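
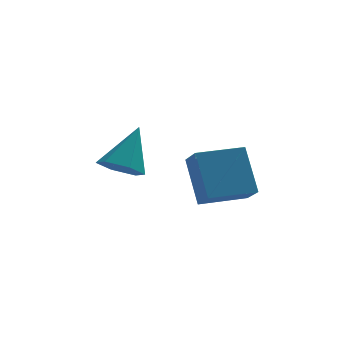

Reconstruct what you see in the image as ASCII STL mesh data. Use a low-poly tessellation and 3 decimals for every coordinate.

solid 
facet normal -0.397 -0.479 -0.783
outer loop
vertex 0.098 -1.95 0.119
vertex -0.423 -2.326 0.613
vertex -0.622 -1.615 0.279
endloop
endfacet
facet normal 0.359 0.896 -0.261
outer loop
vertex 0.098 -1.95 0.119
vertex -0.622 -1.615 0.279
vertex 0.283 -1.474 2.007
endloop
endfacet
facet normal -0.397 -0.479 -0.783
outer loop
vertex -0.622 -1.615 0.279
vertex -0.423 -2.326 0.613
vertex -1.143 -1.99 0.773
endloop
endfacet
facet normal -0.463 0.870 0.172
outer loop
vertex -0.622 -1.615 0.279
vertex -1.143 -1.99 0.773
vertex 0.283 -1.474 2.007
endloop
endfacet
facet normal -0.397 -0.478 -0.784
outer loop
vertex -1.143 -1.99 0.773
vertex -0.423 -2.326 0.613
vertex -0.945 -2.701 1.106
endloop
endfacet
facet normal -0.677 0.149 0.720
outer loop
vertex -1.143 -1.99 0.773
vertex -0.945 -2.701 1.106
vertex 0.283 -1.474 2.007
endloop
endfacet
facet normal -0.396 -0.478 -0.784
outer loop
vertex -0.945 -2.701 1.106
vertex -0.423 -2.326 0.613
vertex -0.225 -3.037 0.947
endloop
endfacet
facet normal -0.069 -0.544 0.836
outer loop
vertex -0.945 -2.701 1.106
vertex -0.225 -3.037 0.947
vertex 0.283 -1.474 2.007
endloop
endfacet
facet normal -0.397 -0.478 -0.783
outer loop
vertex -0.225 -3.037 0.947
vertex -0.423 -2.326 0.613
vertex 0.296 -2.661 0.453
endloop
endfacet
facet normal 0.755 -0.518 0.402
outer loop
vertex -0.225 -3.037 0.947
vertex 0.296 -2.661 0.453
vertex 0.283 -1.474 2.007
endloop
endfacet
facet normal -0.397 -0.478 -0.783
outer loop
vertex 0.296 -2.661 0.453
vertex -0.423 -2.326 0.613
vertex 0.098 -1.95 0.119
endloop
endfacet
facet normal 0.969 0.201 -0.146
outer loop
vertex 0.296 -2.661 0.453
vertex 0.098 -1.95 0.119
vertex 0.283 -1.474 2.007
endloop
endfacet
facet normal -0.984 -0.176 -0.019
outer loop
vertex 2.476 -1.41 -1.303
vertex 2.248 -0.307 0.264
vertex 2.319 -0.456 -1.997
endloop
endfacet
facet normal 0.118 -0.571 -0.812
outer loop
vertex 4.012 -0.153 -1.964
vertex 2.476 -1.41 -1.303
vertex 2.319 -0.456 -1.997
endloop
endfacet
facet normal -0.984 -0.176 -0.019
outer loop
vertex 2.319 -0.456 -1.997
vertex 2.248 -0.307 0.264
vertex 2.091 0.647 -0.43
endloop
endfacet
facet normal -0.132 0.801 -0.583
outer loop
vertex 2.091 0.647 -0.43
vertex 4.012 -0.153 -1.964
vertex 2.319 -0.456 -1.997
endloop
endfacet
facet normal 0.132 -0.801 0.583
outer loop
vertex 2.476 -1.41 -1.303
vertex 3.941 -0.004 0.297
vertex 2.248 -0.307 0.264
endloop
endfacet
facet normal 0.118 -0.571 -0.812
outer loop
vertex 4.169 -1.107 -1.27
vertex 2.476 -1.41 -1.303
vertex 4.012 -0.153 -1.964
endloop
endfacet
facet normal 0.132 -0.801 0.583
outer loop
vertex 4.169 -1.107 -1.27
vertex 3.941 -0.004 0.297
vertex 2.476 -1.41 -1.303
endloop
endfacet
facet normal -0.118 0.571 0.812
outer loop
vertex 2.248 -0.307 0.264
vertex 3.941 -0.004 0.297
vertex 2.091 0.647 -0.43
endloop
endfacet
facet normal -0.132 0.801 -0.583
outer loop
vertex 3.784 0.95 -0.397
vertex 4.012 -0.153 -1.964
vertex 2.091 0.647 -0.43
endloop
endfacet
facet normal -0.118 0.571 0.812
outer loop
vertex 2.091 0.647 -0.43
vertex 3.941 -0.004 0.297
vertex 3.784 0.95 -0.397
endloop
endfacet
facet normal 0.984 0.176 0.019
outer loop
vertex 3.784 0.95 -0.397
vertex 4.169 -1.107 -1.27
vertex 4.012 -0.153 -1.964
endloop
endfacet
facet normal 0.984 0.176 0.019
outer loop
vertex 3.941 -0.004 0.297
vertex 4.169 -1.107 -1.27
vertex 3.784 0.95 -0.397
endloop
endfacet

endsolid


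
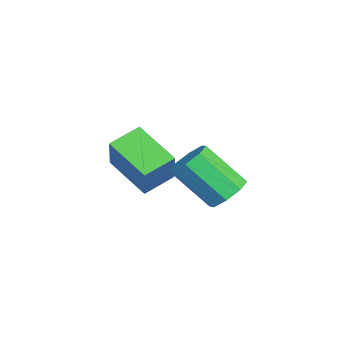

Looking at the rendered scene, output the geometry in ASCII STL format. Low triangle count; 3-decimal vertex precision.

solid 
facet normal 0.217 0.666 -0.714
outer loop
vertex 2.995 0.699 2.296
vertex 2.439 0.302 1.757
vertex 2.378 0.946 2.339
endloop
endfacet
facet normal 0.308 0.647 0.697
outer loop
vertex 2.995 0.699 2.296
vertex 2.378 0.946 2.339
vertex 2.537 -0.706 3.802
endloop
endfacet
facet normal 0.308 0.647 0.697
outer loop
vertex 2.537 -0.706 3.802
vertex 2.378 0.946 2.339
vertex 1.92 -0.459 3.845
endloop
endfacet
facet normal -0.217 -0.666 0.713
outer loop
vertex 2.537 -0.706 3.802
vertex 1.92 -0.459 3.845
vertex 1.981 -1.102 3.263
endloop
endfacet
facet normal 0.217 0.666 -0.714
outer loop
vertex 2.378 0.946 2.339
vertex 2.439 0.302 1.757
vertex 1.797 0.816 2.041
endloop
endfacet
facet normal -0.437 0.720 0.539
outer loop
vertex 2.378 0.946 2.339
vertex 1.797 0.816 2.041
vertex 1.92 -0.459 3.845
endloop
endfacet
facet normal -0.437 0.720 0.539
outer loop
vertex 1.92 -0.459 3.845
vertex 1.797 0.816 2.041
vertex 1.339 -0.589 3.547
endloop
endfacet
facet normal -0.217 -0.666 0.713
outer loop
vertex 1.92 -0.459 3.845
vertex 1.339 -0.589 3.547
vertex 1.981 -1.102 3.263
endloop
endfacet
facet normal 0.217 0.666 -0.714
outer loop
vertex 1.797 0.816 2.041
vertex 2.439 0.302 1.757
vertex 1.592 0.385 1.577
endloop
endfacet
facet normal -0.926 0.371 0.065
outer loop
vertex 1.797 0.816 2.041
vertex 1.592 0.385 1.577
vertex 1.339 -0.589 3.547
endloop
endfacet
facet normal -0.926 0.371 0.065
outer loop
vertex 1.339 -0.589 3.547
vertex 1.592 0.385 1.577
vertex 1.134 -1.02 3.083
endloop
endfacet
facet normal -0.216 -0.666 0.714
outer loop
vertex 1.339 -0.589 3.547
vertex 1.134 -1.02 3.083
vertex 1.981 -1.102 3.263
endloop
endfacet
facet normal 0.217 0.666 -0.713
outer loop
vertex 1.592 0.385 1.577
vertex 2.439 0.302 1.757
vertex 1.883 -0.094 1.218
endloop
endfacet
facet normal -0.873 -0.195 -0.447
outer loop
vertex 1.592 0.385 1.577
vertex 1.883 -0.094 1.218
vertex 1.134 -1.02 3.083
endloop
endfacet
facet normal -0.873 -0.195 -0.447
outer loop
vertex 1.134 -1.02 3.083
vertex 1.883 -0.094 1.218
vertex 1.425 -1.499 2.724
endloop
endfacet
facet normal -0.216 -0.666 0.714
outer loop
vertex 1.134 -1.02 3.083
vertex 1.425 -1.499 2.724
vertex 1.981 -1.102 3.263
endloop
endfacet
facet normal 0.217 0.666 -0.713
outer loop
vertex 1.883 -0.094 1.218
vertex 2.439 0.302 1.757
vertex 2.5 -0.341 1.175
endloop
endfacet
facet normal -0.308 -0.647 -0.697
outer loop
vertex 1.883 -0.094 1.218
vertex 2.5 -0.341 1.175
vertex 1.425 -1.499 2.724
endloop
endfacet
facet normal -0.308 -0.647 -0.697
outer loop
vertex 1.425 -1.499 2.724
vertex 2.5 -0.341 1.175
vertex 2.042 -1.746 2.681
endloop
endfacet
facet normal -0.217 -0.666 0.714
outer loop
vertex 1.425 -1.499 2.724
vertex 2.042 -1.746 2.681
vertex 1.981 -1.102 3.263
endloop
endfacet
facet normal 0.217 0.666 -0.713
outer loop
vertex 2.5 -0.341 1.175
vertex 2.439 0.302 1.757
vertex 3.081 -0.211 1.473
endloop
endfacet
facet normal 0.437 -0.720 -0.539
outer loop
vertex 2.5 -0.341 1.175
vertex 3.081 -0.211 1.473
vertex 2.042 -1.746 2.681
endloop
endfacet
facet normal 0.437 -0.720 -0.539
outer loop
vertex 2.042 -1.746 2.681
vertex 3.081 -0.211 1.473
vertex 2.623 -1.616 2.979
endloop
endfacet
facet normal -0.217 -0.666 0.714
outer loop
vertex 2.042 -1.746 2.681
vertex 2.623 -1.616 2.979
vertex 1.981 -1.102 3.263
endloop
endfacet
facet normal 0.216 0.666 -0.714
outer loop
vertex 3.081 -0.211 1.473
vertex 2.439 0.302 1.757
vertex 3.286 0.22 1.937
endloop
endfacet
facet normal 0.926 -0.371 -0.065
outer loop
vertex 3.081 -0.211 1.473
vertex 3.286 0.22 1.937
vertex 2.623 -1.616 2.979
endloop
endfacet
facet normal 0.926 -0.371 -0.065
outer loop
vertex 2.623 -1.616 2.979
vertex 3.286 0.22 1.937
vertex 2.828 -1.185 3.443
endloop
endfacet
facet normal -0.217 -0.666 0.714
outer loop
vertex 2.623 -1.616 2.979
vertex 2.828 -1.185 3.443
vertex 1.981 -1.102 3.263
endloop
endfacet
facet normal 0.216 0.666 -0.714
outer loop
vertex 3.286 0.22 1.937
vertex 2.439 0.302 1.757
vertex 2.995 0.699 2.296
endloop
endfacet
facet normal 0.873 0.195 0.447
outer loop
vertex 3.286 0.22 1.937
vertex 2.995 0.699 2.296
vertex 2.828 -1.185 3.443
endloop
endfacet
facet normal 0.873 0.195 0.447
outer loop
vertex 2.828 -1.185 3.443
vertex 2.995 0.699 2.296
vertex 2.537 -0.706 3.802
endloop
endfacet
facet normal -0.217 -0.666 0.713
outer loop
vertex 2.828 -1.185 3.443
vertex 2.537 -0.706 3.802
vertex 1.981 -1.102 3.263
endloop
endfacet
facet normal -0.526 0.777 0.346
outer loop
vertex -1.58 -2.819 2.935
vertex -0.278 -1.53 2.016
vertex -2.672 -2.85 1.344
endloop
endfacet
facet normal -0.635 -0.629 0.448
outer loop
vertex -1.942 -3.93 0.864
vertex -1.58 -2.819 2.935
vertex -2.672 -2.85 1.344
endloop
endfacet
facet normal -0.526 0.777 0.346
outer loop
vertex -2.672 -2.85 1.344
vertex -0.278 -1.53 2.016
vertex -1.37 -1.561 0.425
endloop
endfacet
facet normal -0.566 -0.016 -0.824
outer loop
vertex -1.37 -1.561 0.425
vertex -1.942 -3.93 0.864
vertex -2.672 -2.85 1.344
endloop
endfacet
facet normal 0.566 0.016 0.824
outer loop
vertex -1.58 -2.819 2.935
vertex 0.452 -2.61 1.536
vertex -0.278 -1.53 2.016
endloop
endfacet
facet normal -0.635 -0.629 0.448
outer loop
vertex -0.85 -3.899 2.455
vertex -1.58 -2.819 2.935
vertex -1.942 -3.93 0.864
endloop
endfacet
facet normal 0.566 0.016 0.824
outer loop
vertex -0.85 -3.899 2.455
vertex 0.452 -2.61 1.536
vertex -1.58 -2.819 2.935
endloop
endfacet
facet normal 0.635 0.629 -0.448
outer loop
vertex -0.278 -1.53 2.016
vertex 0.452 -2.61 1.536
vertex -1.37 -1.561 0.425
endloop
endfacet
facet normal -0.566 -0.016 -0.824
outer loop
vertex -0.64 -2.641 -0.055
vertex -1.942 -3.93 0.864
vertex -1.37 -1.561 0.425
endloop
endfacet
facet normal 0.635 0.629 -0.448
outer loop
vertex -1.37 -1.561 0.425
vertex 0.452 -2.61 1.536
vertex -0.64 -2.641 -0.055
endloop
endfacet
facet normal 0.526 -0.777 -0.346
outer loop
vertex -0.64 -2.641 -0.055
vertex -0.85 -3.899 2.455
vertex -1.942 -3.93 0.864
endloop
endfacet
facet normal 0.526 -0.777 -0.346
outer loop
vertex 0.452 -2.61 1.536
vertex -0.85 -3.899 2.455
vertex -0.64 -2.641 -0.055
endloop
endfacet

endsolid


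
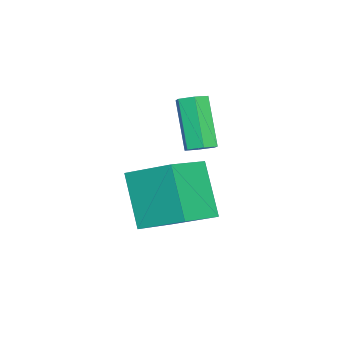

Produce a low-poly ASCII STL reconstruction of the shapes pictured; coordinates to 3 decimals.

solid 
facet normal -0.452 -0.329 0.829
outer loop
vertex -0.761 3.474 0.416
vertex -2.306 4.099 -0.178
vertex -1.085 1.915 -0.378
endloop
endfacet
facet normal 0.873 -0.353 0.336
outer loop
vertex -0.114 2.621 -2.162
vertex -0.761 3.474 0.416
vertex -1.085 1.915 -0.378
endloop
endfacet
facet normal -0.452 -0.329 0.829
outer loop
vertex -1.085 1.915 -0.378
vertex -2.306 4.099 -0.178
vertex -2.631 2.539 -0.973
endloop
endfacet
facet normal -0.182 -0.876 -0.446
outer loop
vertex -2.631 2.539 -0.973
vertex -0.114 2.621 -2.162
vertex -1.085 1.915 -0.378
endloop
endfacet
facet normal 0.183 0.876 0.446
outer loop
vertex -0.761 3.474 0.416
vertex -1.335 4.805 -1.962
vertex -2.306 4.099 -0.178
endloop
endfacet
facet normal 0.873 -0.353 0.336
outer loop
vertex 0.211 4.181 -1.367
vertex -0.761 3.474 0.416
vertex -0.114 2.621 -2.162
endloop
endfacet
facet normal 0.182 0.876 0.447
outer loop
vertex 0.211 4.181 -1.367
vertex -1.335 4.805 -1.962
vertex -0.761 3.474 0.416
endloop
endfacet
facet normal -0.873 0.353 -0.336
outer loop
vertex -2.306 4.099 -0.178
vertex -1.335 4.805 -1.962
vertex -2.631 2.539 -0.973
endloop
endfacet
facet normal -0.183 -0.876 -0.447
outer loop
vertex -1.659 3.246 -2.756
vertex -0.114 2.621 -2.162
vertex -2.631 2.539 -0.973
endloop
endfacet
facet normal -0.873 0.353 -0.336
outer loop
vertex -2.631 2.539 -0.973
vertex -1.335 4.805 -1.962
vertex -1.659 3.246 -2.756
endloop
endfacet
facet normal 0.452 0.329 -0.829
outer loop
vertex -1.659 3.246 -2.756
vertex 0.211 4.181 -1.367
vertex -0.114 2.621 -2.162
endloop
endfacet
facet normal 0.452 0.329 -0.829
outer loop
vertex -1.335 4.805 -1.962
vertex 0.211 4.181 -1.367
vertex -1.659 3.246 -2.756
endloop
endfacet
facet normal 0.463 0.278 -0.842
outer loop
vertex -1.874 4.182 0.662
vertex -2.284 3.984 0.371
vertex -2.293 4.498 0.536
endloop
endfacet
facet normal 0.428 0.761 0.487
outer loop
vertex -1.874 4.182 0.662
vertex -2.293 4.498 0.536
vertex -2.787 3.634 2.32
endloop
endfacet
facet normal 0.428 0.761 0.487
outer loop
vertex -2.787 3.634 2.32
vertex -2.293 4.498 0.536
vertex -3.206 3.95 2.194
endloop
endfacet
facet normal -0.463 -0.279 0.841
outer loop
vertex -2.787 3.634 2.32
vertex -3.206 3.95 2.194
vertex -3.196 3.436 2.029
endloop
endfacet
facet normal 0.463 0.278 -0.842
outer loop
vertex -2.293 4.498 0.536
vertex -2.284 3.984 0.371
vertex -2.703 4.3 0.245
endloop
endfacet
facet normal -0.458 0.888 0.041
outer loop
vertex -2.293 4.498 0.536
vertex -2.703 4.3 0.245
vertex -3.206 3.95 2.194
endloop
endfacet
facet normal -0.459 0.888 0.041
outer loop
vertex -3.206 3.95 2.194
vertex -2.703 4.3 0.245
vertex -3.615 3.752 1.903
endloop
endfacet
facet normal -0.463 -0.279 0.841
outer loop
vertex -3.206 3.95 2.194
vertex -3.615 3.752 1.903
vertex -3.196 3.436 2.029
endloop
endfacet
facet normal 0.463 0.279 -0.841
outer loop
vertex -2.703 4.3 0.245
vertex -2.284 3.984 0.371
vertex -2.693 3.786 0.08
endloop
endfacet
facet normal -0.886 0.126 -0.446
outer loop
vertex -2.703 4.3 0.245
vertex -2.693 3.786 0.08
vertex -3.615 3.752 1.903
endloop
endfacet
facet normal -0.886 0.128 -0.446
outer loop
vertex -3.615 3.752 1.903
vertex -2.693 3.786 0.08
vertex -3.606 3.238 1.738
endloop
endfacet
facet normal -0.463 -0.278 0.842
outer loop
vertex -3.615 3.752 1.903
vertex -3.606 3.238 1.738
vertex -3.196 3.436 2.029
endloop
endfacet
facet normal 0.463 0.279 -0.841
outer loop
vertex -2.693 3.786 0.08
vertex -2.284 3.984 0.371
vertex -2.274 3.47 0.206
endloop
endfacet
facet normal -0.428 -0.761 -0.487
outer loop
vertex -2.693 3.786 0.08
vertex -2.274 3.47 0.206
vertex -3.606 3.238 1.738
endloop
endfacet
facet normal -0.428 -0.761 -0.487
outer loop
vertex -3.606 3.238 1.738
vertex -2.274 3.47 0.206
vertex -3.187 2.922 1.864
endloop
endfacet
facet normal -0.463 -0.278 0.842
outer loop
vertex -3.606 3.238 1.738
vertex -3.187 2.922 1.864
vertex -3.196 3.436 2.029
endloop
endfacet
facet normal 0.463 0.279 -0.841
outer loop
vertex -2.274 3.47 0.206
vertex -2.284 3.984 0.371
vertex -1.865 3.668 0.497
endloop
endfacet
facet normal 0.459 -0.888 -0.041
outer loop
vertex -2.274 3.47 0.206
vertex -1.865 3.668 0.497
vertex -3.187 2.922 1.864
endloop
endfacet
facet normal 0.458 -0.888 -0.041
outer loop
vertex -3.187 2.922 1.864
vertex -1.865 3.668 0.497
vertex -2.777 3.12 2.155
endloop
endfacet
facet normal -0.463 -0.278 0.842
outer loop
vertex -3.187 2.922 1.864
vertex -2.777 3.12 2.155
vertex -3.196 3.436 2.029
endloop
endfacet
facet normal 0.463 0.278 -0.842
outer loop
vertex -1.865 3.668 0.497
vertex -2.284 3.984 0.371
vertex -1.874 4.182 0.662
endloop
endfacet
facet normal 0.886 -0.127 0.445
outer loop
vertex -1.865 3.668 0.497
vertex -1.874 4.182 0.662
vertex -2.777 3.12 2.155
endloop
endfacet
facet normal 0.886 -0.126 0.446
outer loop
vertex -2.777 3.12 2.155
vertex -1.874 4.182 0.662
vertex -2.787 3.634 2.32
endloop
endfacet
facet normal -0.463 -0.279 0.841
outer loop
vertex -2.777 3.12 2.155
vertex -2.787 3.634 2.32
vertex -3.196 3.436 2.029
endloop
endfacet

endsolid


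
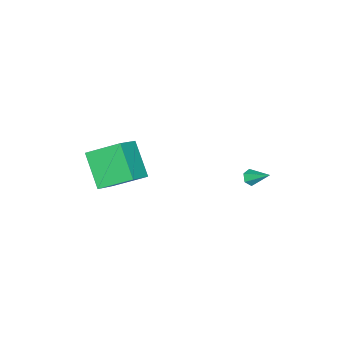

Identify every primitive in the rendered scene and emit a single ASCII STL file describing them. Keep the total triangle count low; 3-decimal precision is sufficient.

solid 
facet normal -0.120 -0.808 -0.576
outer loop
vertex -3.746 2.914 -2.355
vertex -3.954 3.198 -2.71
vertex -3.459 3.123 -2.708
endloop
endfacet
facet normal 0.810 -0.156 0.566
outer loop
vertex -3.746 2.914 -2.355
vertex -3.459 3.123 -2.708
vertex -3.786 4.322 -1.91
endloop
endfacet
facet normal -0.120 -0.808 -0.576
outer loop
vertex -3.459 3.123 -2.708
vertex -3.954 3.198 -2.71
vertex -3.667 3.407 -3.063
endloop
endfacet
facet normal 0.896 0.388 -0.215
outer loop
vertex -3.459 3.123 -2.708
vertex -3.667 3.407 -3.063
vertex -3.786 4.322 -1.91
endloop
endfacet
facet normal -0.119 -0.809 -0.576
outer loop
vertex -3.667 3.407 -3.063
vertex -3.954 3.198 -2.71
vertex -4.161 3.482 -3.066
endloop
endfacet
facet normal 0.123 0.784 -0.609
outer loop
vertex -3.667 3.407 -3.063
vertex -4.161 3.482 -3.066
vertex -3.786 4.322 -1.91
endloop
endfacet
facet normal -0.119 -0.809 -0.576
outer loop
vertex -4.161 3.482 -3.066
vertex -3.954 3.198 -2.71
vertex -4.448 3.273 -2.713
endloop
endfacet
facet normal -0.738 0.637 -0.223
outer loop
vertex -4.161 3.482 -3.066
vertex -4.448 3.273 -2.713
vertex -3.786 4.322 -1.91
endloop
endfacet
facet normal -0.119 -0.808 -0.577
outer loop
vertex -4.448 3.273 -2.713
vertex -3.954 3.198 -2.71
vertex -4.24 2.989 -2.358
endloop
endfacet
facet normal -0.825 0.093 0.558
outer loop
vertex -4.448 3.273 -2.713
vertex -4.24 2.989 -2.358
vertex -3.786 4.322 -1.91
endloop
endfacet
facet normal -0.119 -0.808 -0.577
outer loop
vertex -4.24 2.989 -2.358
vertex -3.954 3.198 -2.71
vertex -3.746 2.914 -2.355
endloop
endfacet
facet normal -0.052 -0.302 0.952
outer loop
vertex -4.24 2.989 -2.358
vertex -3.746 2.914 -2.355
vertex -3.786 4.322 -1.91
endloop
endfacet
facet normal -0.841 0.003 -0.540
outer loop
vertex -2.034 -2.211 -0.576
vertex -1.057 -0.966 -2.09
vertex -1.427 -3.848 -1.531
endloop
endfacet
facet normal -0.446 -0.569 0.691
outer loop
vertex 0.037 -3.854 -0.59
vertex -2.034 -2.211 -0.576
vertex -1.427 -3.848 -1.531
endloop
endfacet
facet normal -0.841 0.003 -0.541
outer loop
vertex -1.427 -3.848 -1.531
vertex -1.057 -0.966 -2.09
vertex -0.45 -2.603 -3.044
endloop
endfacet
facet normal 0.305 -0.823 -0.480
outer loop
vertex -0.45 -2.603 -3.044
vertex 0.037 -3.854 -0.59
vertex -1.427 -3.848 -1.531
endloop
endfacet
facet normal -0.305 0.823 0.480
outer loop
vertex -2.034 -2.211 -0.576
vertex 0.407 -0.972 -1.149
vertex -1.057 -0.966 -2.09
endloop
endfacet
facet normal -0.446 -0.568 0.691
outer loop
vertex -0.57 -2.217 0.364
vertex -2.034 -2.211 -0.576
vertex 0.037 -3.854 -0.59
endloop
endfacet
facet normal -0.305 0.823 0.480
outer loop
vertex -0.57 -2.217 0.364
vertex 0.407 -0.972 -1.149
vertex -2.034 -2.211 -0.576
endloop
endfacet
facet normal 0.447 0.568 -0.691
outer loop
vertex -1.057 -0.966 -2.09
vertex 0.407 -0.972 -1.149
vertex -0.45 -2.603 -3.044
endloop
endfacet
facet normal 0.305 -0.823 -0.480
outer loop
vertex 1.014 -2.609 -2.104
vertex 0.037 -3.854 -0.59
vertex -0.45 -2.603 -3.044
endloop
endfacet
facet normal 0.446 0.569 -0.691
outer loop
vertex -0.45 -2.603 -3.044
vertex 0.407 -0.972 -1.149
vertex 1.014 -2.609 -2.104
endloop
endfacet
facet normal 0.841 -0.003 0.540
outer loop
vertex 1.014 -2.609 -2.104
vertex -0.57 -2.217 0.364
vertex 0.037 -3.854 -0.59
endloop
endfacet
facet normal 0.841 -0.003 0.541
outer loop
vertex 0.407 -0.972 -1.149
vertex -0.57 -2.217 0.364
vertex 1.014 -2.609 -2.104
endloop
endfacet

endsolid


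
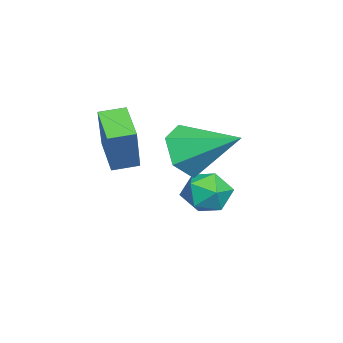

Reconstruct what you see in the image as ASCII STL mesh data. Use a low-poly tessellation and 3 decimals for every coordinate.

solid 
facet normal -0.216 -0.870 -0.443
outer loop
vertex 1.366 -1.278 -0.492
vertex 0.918 -1.608 0.374
vertex 0.363 -1.109 -0.336
endloop
endfacet
facet normal 0.035 0.782 -0.623
outer loop
vertex 1.366 -1.278 -0.492
vertex 0.363 -1.109 -0.336
vertex 1.342 0.108 1.246
endloop
endfacet
facet normal -0.216 -0.870 -0.443
outer loop
vertex 0.363 -1.109 -0.336
vertex 0.918 -1.608 0.374
vertex -0.086 -1.439 0.531
endloop
endfacet
facet normal -0.708 0.699 -0.100
outer loop
vertex 0.363 -1.109 -0.336
vertex -0.086 -1.439 0.531
vertex 1.342 0.108 1.246
endloop
endfacet
facet normal -0.216 -0.871 -0.442
outer loop
vertex -0.086 -1.439 0.531
vertex 0.918 -1.608 0.374
vertex 0.469 -1.937 1.241
endloop
endfacet
facet normal -0.653 0.277 0.705
outer loop
vertex -0.086 -1.439 0.531
vertex 0.469 -1.937 1.241
vertex 1.342 0.108 1.246
endloop
endfacet
facet normal -0.215 -0.871 -0.442
outer loop
vertex 0.469 -1.937 1.241
vertex 0.918 -1.608 0.374
vertex 1.473 -2.106 1.085
endloop
endfacet
facet normal 0.143 -0.063 0.988
outer loop
vertex 0.469 -1.937 1.241
vertex 1.473 -2.106 1.085
vertex 1.342 0.108 1.246
endloop
endfacet
facet normal -0.215 -0.871 -0.442
outer loop
vertex 1.473 -2.106 1.085
vertex 0.918 -1.608 0.374
vertex 1.922 -1.777 0.218
endloop
endfacet
facet normal 0.885 0.019 0.465
outer loop
vertex 1.473 -2.106 1.085
vertex 1.922 -1.777 0.218
vertex 1.342 0.108 1.246
endloop
endfacet
facet normal -0.215 -0.870 -0.443
outer loop
vertex 1.922 -1.777 0.218
vertex 0.918 -1.608 0.374
vertex 1.366 -1.278 -0.492
endloop
endfacet
facet normal 0.830 0.441 -0.340
outer loop
vertex 1.922 -1.777 0.218
vertex 1.366 -1.278 -0.492
vertex 1.342 0.108 1.246
endloop
endfacet
facet normal 0.230 0.750 0.620
outer loop
vertex -2.113 -0.762 -2.452
vertex -2.038 -1.35 -1.769
vertex -1.316 -1.151 -2.277
endloop
endfacet
facet normal 0.446 0.894 -0.045
outer loop
vertex -2.113 -0.762 -2.452
vertex -1.316 -1.151 -2.277
vertex -1.594 -1.055 -3.132
endloop
endfacet
facet normal -0.125 0.873 -0.471
outer loop
vertex -2.113 -0.762 -2.452
vertex -1.594 -1.055 -3.132
vertex -2.488 -1.194 -3.153
endloop
endfacet
facet normal -0.694 0.717 -0.071
outer loop
vertex -2.113 -0.762 -2.452
vertex -2.488 -1.194 -3.153
vertex -2.762 -1.376 -2.311
endloop
endfacet
facet normal -0.475 0.641 0.604
outer loop
vertex -2.113 -0.762 -2.452
vertex -2.762 -1.376 -2.311
vertex -2.038 -1.35 -1.769
endloop
endfacet
facet normal 0.893 0.375 -0.248
outer loop
vertex -1.594 -1.055 -3.132
vertex -1.316 -1.151 -2.277
vertex -1.198 -1.824 -2.869
endloop
endfacet
facet normal 0.543 0.143 0.828
outer loop
vertex -1.316 -1.151 -2.277
vertex -2.038 -1.35 -1.769
vertex -1.472 -2.006 -2.027
endloop
endfacet
facet normal -0.598 -0.034 0.801
outer loop
vertex -2.038 -1.35 -1.769
vertex -2.762 -1.376 -2.311
vertex -2.366 -2.145 -2.048
endloop
endfacet
facet normal -0.953 0.089 -0.291
outer loop
vertex -2.762 -1.376 -2.311
vertex -2.488 -1.194 -3.153
vertex -2.644 -2.049 -2.903
endloop
endfacet
facet normal -0.031 0.342 -0.939
outer loop
vertex -2.488 -1.194 -3.153
vertex -1.594 -1.055 -3.132
vertex -1.922 -1.85 -3.411
endloop
endfacet
facet normal 0.694 -0.717 0.071
outer loop
vertex -1.847 -2.438 -2.728
vertex -1.198 -1.824 -2.869
vertex -1.472 -2.006 -2.027
endloop
endfacet
facet normal 0.125 -0.873 0.471
outer loop
vertex -1.847 -2.438 -2.728
vertex -1.472 -2.006 -2.027
vertex -2.366 -2.145 -2.048
endloop
endfacet
facet normal -0.446 -0.894 0.045
outer loop
vertex -1.847 -2.438 -2.728
vertex -2.366 -2.145 -2.048
vertex -2.644 -2.049 -2.903
endloop
endfacet
facet normal -0.230 -0.750 -0.620
outer loop
vertex -1.847 -2.438 -2.728
vertex -2.644 -2.049 -2.903
vertex -1.922 -1.85 -3.411
endloop
endfacet
facet normal 0.475 -0.641 -0.604
outer loop
vertex -1.847 -2.438 -2.728
vertex -1.922 -1.85 -3.411
vertex -1.198 -1.824 -2.869
endloop
endfacet
facet normal 0.953 -0.089 0.291
outer loop
vertex -1.472 -2.006 -2.027
vertex -1.198 -1.824 -2.869
vertex -1.316 -1.151 -2.277
endloop
endfacet
facet normal 0.031 -0.342 0.939
outer loop
vertex -2.366 -2.145 -2.048
vertex -1.472 -2.006 -2.027
vertex -2.038 -1.35 -1.769
endloop
endfacet
facet normal -0.893 -0.375 0.248
outer loop
vertex -2.644 -2.049 -2.903
vertex -2.366 -2.145 -2.048
vertex -2.762 -1.376 -2.311
endloop
endfacet
facet normal -0.543 -0.143 -0.828
outer loop
vertex -1.922 -1.85 -3.411
vertex -2.644 -2.049 -2.903
vertex -2.488 -1.194 -3.153
endloop
endfacet
facet normal 0.598 0.034 -0.801
outer loop
vertex -1.198 -1.824 -2.869
vertex -1.922 -1.85 -3.411
vertex -1.594 -1.055 -3.132
endloop
endfacet
facet normal -0.792 -0.425 0.438
outer loop
vertex 0.373 -4.421 1.512
vertex 0.016 -3.627 1.637
vertex -0.478 -4.544 -0.148
endloop
endfacet
facet normal 0.406 -0.903 -0.141
outer loop
vertex 0.624 -3.953 -0.757
vertex 0.373 -4.421 1.512
vertex -0.478 -4.544 -0.148
endloop
endfacet
facet normal -0.793 -0.424 0.437
outer loop
vertex -0.478 -4.544 -0.148
vertex 0.016 -3.627 1.637
vertex -0.835 -3.749 -0.024
endloop
endfacet
facet normal -0.455 -0.066 -0.888
outer loop
vertex -0.835 -3.749 -0.024
vertex 0.624 -3.953 -0.757
vertex -0.478 -4.544 -0.148
endloop
endfacet
facet normal 0.456 0.065 0.888
outer loop
vertex 0.373 -4.421 1.512
vertex 1.118 -3.036 1.028
vertex 0.016 -3.627 1.637
endloop
endfacet
facet normal 0.405 -0.903 -0.141
outer loop
vertex 1.475 -3.831 0.904
vertex 0.373 -4.421 1.512
vertex 0.624 -3.953 -0.757
endloop
endfacet
facet normal 0.455 0.066 0.888
outer loop
vertex 1.475 -3.831 0.904
vertex 1.118 -3.036 1.028
vertex 0.373 -4.421 1.512
endloop
endfacet
facet normal -0.406 0.903 0.142
outer loop
vertex 0.016 -3.627 1.637
vertex 1.118 -3.036 1.028
vertex -0.835 -3.749 -0.024
endloop
endfacet
facet normal -0.455 -0.065 -0.888
outer loop
vertex 0.267 -3.159 -0.632
vertex 0.624 -3.953 -0.757
vertex -0.835 -3.749 -0.024
endloop
endfacet
facet normal -0.406 0.903 0.141
outer loop
vertex -0.835 -3.749 -0.024
vertex 1.118 -3.036 1.028
vertex 0.267 -3.159 -0.632
endloop
endfacet
facet normal 0.792 0.425 -0.437
outer loop
vertex 0.267 -3.159 -0.632
vertex 1.475 -3.831 0.904
vertex 0.624 -3.953 -0.757
endloop
endfacet
facet normal 0.793 0.424 -0.438
outer loop
vertex 1.118 -3.036 1.028
vertex 1.475 -3.831 0.904
vertex 0.267 -3.159 -0.632
endloop
endfacet

endsolid


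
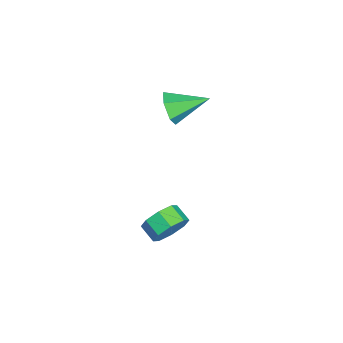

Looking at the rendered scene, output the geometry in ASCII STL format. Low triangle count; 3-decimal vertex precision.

solid 
facet normal 0.066 -0.941 -0.332
outer loop
vertex -2.614 1.861 2.713
vertex -3.15 1.543 3.507
vertex -3.621 1.811 2.655
endloop
endfacet
facet normal 0.010 0.669 -0.743
outer loop
vertex -2.614 1.861 2.713
vertex -3.621 1.811 2.655
vertex -3.29 3.537 4.213
endloop
endfacet
facet normal 0.066 -0.941 -0.332
outer loop
vertex -3.621 1.811 2.655
vertex -3.15 1.543 3.507
vertex -4.157 1.493 3.449
endloop
endfacet
facet normal -0.806 0.474 -0.354
outer loop
vertex -3.621 1.811 2.655
vertex -4.157 1.493 3.449
vertex -3.29 3.537 4.213
endloop
endfacet
facet normal 0.066 -0.941 -0.333
outer loop
vertex -4.157 1.493 3.449
vertex -3.15 1.543 3.507
vertex -3.686 1.224 4.302
endloop
endfacet
facet normal -0.841 0.164 0.516
outer loop
vertex -4.157 1.493 3.449
vertex -3.686 1.224 4.302
vertex -3.29 3.537 4.213
endloop
endfacet
facet normal 0.066 -0.941 -0.333
outer loop
vertex -3.686 1.224 4.302
vertex -3.15 1.543 3.507
vertex -2.679 1.274 4.36
endloop
endfacet
facet normal -0.060 0.049 0.997
outer loop
vertex -3.686 1.224 4.302
vertex -2.679 1.274 4.36
vertex -3.29 3.537 4.213
endloop
endfacet
facet normal 0.066 -0.941 -0.333
outer loop
vertex -2.679 1.274 4.36
vertex -3.15 1.543 3.507
vertex -2.143 1.593 3.565
endloop
endfacet
facet normal 0.756 0.244 0.607
outer loop
vertex -2.679 1.274 4.36
vertex -2.143 1.593 3.565
vertex -3.29 3.537 4.213
endloop
endfacet
facet normal 0.066 -0.941 -0.332
outer loop
vertex -2.143 1.593 3.565
vertex -3.15 1.543 3.507
vertex -2.614 1.861 2.713
endloop
endfacet
facet normal 0.790 0.554 -0.263
outer loop
vertex -2.143 1.593 3.565
vertex -2.614 1.861 2.713
vertex -3.29 3.537 4.213
endloop
endfacet
facet normal 0.704 0.582 -0.406
outer loop
vertex 3.758 1.752 0.958
vertex 3.233 1.76 0.06
vertex 3.237 2.352 0.915
endloop
endfacet
facet normal 0.275 0.304 0.912
outer loop
vertex 3.758 1.752 0.958
vertex 3.237 2.352 0.915
vertex 3.033 1.152 1.377
endloop
endfacet
facet normal 0.276 0.304 0.912
outer loop
vertex 3.033 1.152 1.377
vertex 3.237 2.352 0.915
vertex 2.512 1.753 1.334
endloop
endfacet
facet normal -0.704 -0.581 0.408
outer loop
vertex 3.033 1.152 1.377
vertex 2.512 1.753 1.334
vertex 2.507 1.16 0.48
endloop
endfacet
facet normal 0.704 0.582 -0.407
outer loop
vertex 3.237 2.352 0.915
vertex 3.233 1.76 0.06
vertex 2.714 2.605 0.372
endloop
endfacet
facet normal -0.268 0.748 0.607
outer loop
vertex 3.237 2.352 0.915
vertex 2.714 2.605 0.372
vertex 2.512 1.753 1.334
endloop
endfacet
facet normal -0.267 0.749 0.607
outer loop
vertex 2.512 1.753 1.334
vertex 2.714 2.605 0.372
vertex 1.988 2.006 0.791
endloop
endfacet
facet normal -0.704 -0.582 0.408
outer loop
vertex 2.512 1.753 1.334
vertex 1.988 2.006 0.791
vertex 2.507 1.16 0.48
endloop
endfacet
facet normal 0.703 0.582 -0.407
outer loop
vertex 2.714 2.605 0.372
vertex 3.233 1.76 0.06
vertex 2.494 2.363 -0.354
endloop
endfacet
facet normal -0.654 0.755 -0.054
outer loop
vertex 2.714 2.605 0.372
vertex 2.494 2.363 -0.354
vertex 1.988 2.006 0.791
endloop
endfacet
facet normal -0.654 0.754 -0.054
outer loop
vertex 1.988 2.006 0.791
vertex 2.494 2.363 -0.354
vertex 1.769 1.764 0.065
endloop
endfacet
facet normal -0.705 -0.582 0.406
outer loop
vertex 1.988 2.006 0.791
vertex 1.769 1.764 0.065
vertex 2.507 1.16 0.48
endloop
endfacet
facet normal 0.703 0.582 -0.407
outer loop
vertex 2.494 2.363 -0.354
vertex 3.233 1.76 0.06
vertex 2.707 1.768 -0.837
endloop
endfacet
facet normal -0.658 0.319 -0.683
outer loop
vertex 2.494 2.363 -0.354
vertex 2.707 1.768 -0.837
vertex 1.769 1.764 0.065
endloop
endfacet
facet normal -0.658 0.318 -0.683
outer loop
vertex 1.769 1.764 0.065
vertex 2.707 1.768 -0.837
vertex 1.982 1.168 -0.418
endloop
endfacet
facet normal -0.705 -0.581 0.407
outer loop
vertex 1.769 1.764 0.065
vertex 1.982 1.168 -0.418
vertex 2.507 1.16 0.48
endloop
endfacet
facet normal 0.704 0.581 -0.408
outer loop
vertex 2.707 1.768 -0.837
vertex 3.233 1.76 0.06
vertex 3.228 1.167 -0.794
endloop
endfacet
facet normal -0.275 -0.304 -0.912
outer loop
vertex 2.707 1.768 -0.837
vertex 3.228 1.167 -0.794
vertex 1.982 1.168 -0.418
endloop
endfacet
facet normal -0.275 -0.304 -0.912
outer loop
vertex 1.982 1.168 -0.418
vertex 3.228 1.167 -0.794
vertex 2.503 0.568 -0.375
endloop
endfacet
facet normal -0.704 -0.582 0.406
outer loop
vertex 1.982 1.168 -0.418
vertex 2.503 0.568 -0.375
vertex 2.507 1.16 0.48
endloop
endfacet
facet normal 0.704 0.582 -0.408
outer loop
vertex 3.228 1.167 -0.794
vertex 3.233 1.76 0.06
vertex 3.752 0.914 -0.251
endloop
endfacet
facet normal 0.268 -0.748 -0.607
outer loop
vertex 3.228 1.167 -0.794
vertex 3.752 0.914 -0.251
vertex 2.503 0.568 -0.375
endloop
endfacet
facet normal 0.268 -0.749 -0.607
outer loop
vertex 2.503 0.568 -0.375
vertex 3.752 0.914 -0.251
vertex 3.026 0.315 0.168
endloop
endfacet
facet normal -0.704 -0.582 0.407
outer loop
vertex 2.503 0.568 -0.375
vertex 3.026 0.315 0.168
vertex 2.507 1.16 0.48
endloop
endfacet
facet normal 0.705 0.582 -0.406
outer loop
vertex 3.752 0.914 -0.251
vertex 3.233 1.76 0.06
vertex 3.971 1.156 0.475
endloop
endfacet
facet normal 0.654 -0.755 0.054
outer loop
vertex 3.752 0.914 -0.251
vertex 3.971 1.156 0.475
vertex 3.026 0.315 0.168
endloop
endfacet
facet normal 0.654 -0.754 0.053
outer loop
vertex 3.026 0.315 0.168
vertex 3.971 1.156 0.475
vertex 3.246 0.557 0.894
endloop
endfacet
facet normal -0.703 -0.582 0.407
outer loop
vertex 3.026 0.315 0.168
vertex 3.246 0.557 0.894
vertex 2.507 1.16 0.48
endloop
endfacet
facet normal 0.705 0.581 -0.407
outer loop
vertex 3.971 1.156 0.475
vertex 3.233 1.76 0.06
vertex 3.758 1.752 0.958
endloop
endfacet
facet normal 0.658 -0.318 0.683
outer loop
vertex 3.971 1.156 0.475
vertex 3.758 1.752 0.958
vertex 3.246 0.557 0.894
endloop
endfacet
facet normal 0.658 -0.318 0.682
outer loop
vertex 3.246 0.557 0.894
vertex 3.758 1.752 0.958
vertex 3.033 1.152 1.377
endloop
endfacet
facet normal -0.703 -0.582 0.407
outer loop
vertex 3.246 0.557 0.894
vertex 3.033 1.152 1.377
vertex 2.507 1.16 0.48
endloop
endfacet

endsolid


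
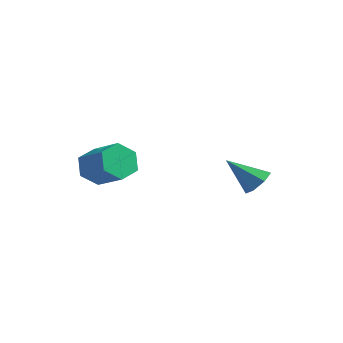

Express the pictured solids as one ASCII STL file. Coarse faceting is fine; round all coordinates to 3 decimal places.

solid 
facet normal 0.624 0.408 -0.666
outer loop
vertex 3.792 2.282 -0.432
vertex 3.142 2.654 -0.813
vertex 3.62 2.946 -0.186
endloop
endfacet
facet normal 0.466 -0.199 0.862
outer loop
vertex 3.792 2.282 -0.432
vertex 3.62 2.946 -0.186
vertex 1.938 1.866 0.473
endloop
endfacet
facet normal 0.624 0.408 -0.666
outer loop
vertex 3.62 2.946 -0.186
vertex 3.142 2.654 -0.813
vertex 3.088 3.391 -0.412
endloop
endfacet
facet normal 0.033 0.483 0.875
outer loop
vertex 3.62 2.946 -0.186
vertex 3.088 3.391 -0.412
vertex 1.938 1.866 0.473
endloop
endfacet
facet normal 0.624 0.408 -0.666
outer loop
vertex 3.088 3.391 -0.412
vertex 3.142 2.654 -0.813
vertex 2.597 3.28 -0.94
endloop
endfacet
facet normal -0.597 0.689 0.411
outer loop
vertex 3.088 3.391 -0.412
vertex 2.597 3.28 -0.94
vertex 1.938 1.866 0.473
endloop
endfacet
facet normal 0.624 0.408 -0.666
outer loop
vertex 2.597 3.28 -0.94
vertex 3.142 2.654 -0.813
vertex 2.516 2.699 -1.372
endloop
endfacet
facet normal -0.948 0.264 -0.178
outer loop
vertex 2.597 3.28 -0.94
vertex 2.516 2.699 -1.372
vertex 1.938 1.866 0.473
endloop
endfacet
facet normal 0.624 0.409 -0.666
outer loop
vertex 2.516 2.699 -1.372
vertex 3.142 2.654 -0.813
vertex 2.907 2.084 -1.383
endloop
endfacet
facet normal -0.757 -0.473 -0.451
outer loop
vertex 2.516 2.699 -1.372
vertex 2.907 2.084 -1.383
vertex 1.938 1.866 0.473
endloop
endfacet
facet normal 0.624 0.409 -0.666
outer loop
vertex 2.907 2.084 -1.383
vertex 3.142 2.654 -0.813
vertex 3.475 1.898 -0.965
endloop
endfacet
facet normal -0.168 -0.965 -0.201
outer loop
vertex 2.907 2.084 -1.383
vertex 3.475 1.898 -0.965
vertex 1.938 1.866 0.473
endloop
endfacet
facet normal 0.624 0.409 -0.666
outer loop
vertex 3.475 1.898 -0.965
vertex 3.142 2.654 -0.813
vertex 3.792 2.282 -0.432
endloop
endfacet
facet normal 0.376 -0.843 0.384
outer loop
vertex 3.475 1.898 -0.965
vertex 3.792 2.282 -0.432
vertex 1.938 1.866 0.473
endloop
endfacet
facet normal -0.875 0.119 -0.470
outer loop
vertex -1.194 -3.095 -0.294
vertex -1.614 -2.759 0.573
vertex -1.178 -2.1 -0.071
endloop
endfacet
facet normal 0.484 0.184 -0.855
outer loop
vertex -1.194 -3.095 -0.294
vertex -1.178 -2.1 -0.071
vertex 0.433 -3.316 0.58
endloop
endfacet
facet normal 0.484 0.183 -0.856
outer loop
vertex 0.433 -3.316 0.58
vertex -1.178 -2.1 -0.071
vertex 0.449 -2.321 0.802
endloop
endfacet
facet normal 0.875 -0.119 0.469
outer loop
vertex 0.433 -3.316 0.58
vertex 0.449 -2.321 0.802
vertex 0.014 -2.981 1.447
endloop
endfacet
facet normal -0.875 0.119 -0.470
outer loop
vertex -1.178 -2.1 -0.071
vertex -1.614 -2.759 0.573
vertex -1.598 -1.764 0.796
endloop
endfacet
facet normal 0.256 0.937 -0.239
outer loop
vertex -1.178 -2.1 -0.071
vertex -1.598 -1.764 0.796
vertex 0.449 -2.321 0.802
endloop
endfacet
facet normal 0.256 0.937 -0.239
outer loop
vertex 0.449 -2.321 0.802
vertex -1.598 -1.764 0.796
vertex 0.03 -1.985 1.669
endloop
endfacet
facet normal 0.875 -0.119 0.469
outer loop
vertex 0.449 -2.321 0.802
vertex 0.03 -1.985 1.669
vertex 0.014 -2.981 1.447
endloop
endfacet
facet normal -0.875 0.119 -0.469
outer loop
vertex -1.598 -1.764 0.796
vertex -1.614 -2.759 0.573
vertex -2.033 -2.424 1.44
endloop
endfacet
facet normal -0.229 0.753 0.617
outer loop
vertex -1.598 -1.764 0.796
vertex -2.033 -2.424 1.44
vertex 0.03 -1.985 1.669
endloop
endfacet
facet normal -0.229 0.753 0.616
outer loop
vertex 0.03 -1.985 1.669
vertex -2.033 -2.424 1.44
vertex -0.406 -2.645 2.314
endloop
endfacet
facet normal 0.875 -0.119 0.470
outer loop
vertex 0.03 -1.985 1.669
vertex -0.406 -2.645 2.314
vertex 0.014 -2.981 1.447
endloop
endfacet
facet normal -0.875 0.119 -0.469
outer loop
vertex -2.033 -2.424 1.44
vertex -1.614 -2.759 0.573
vertex -2.049 -3.419 1.218
endloop
endfacet
facet normal -0.484 -0.183 0.855
outer loop
vertex -2.033 -2.424 1.44
vertex -2.049 -3.419 1.218
vertex -0.406 -2.645 2.314
endloop
endfacet
facet normal -0.484 -0.184 0.856
outer loop
vertex -0.406 -2.645 2.314
vertex -2.049 -3.419 1.218
vertex -0.422 -3.64 2.091
endloop
endfacet
facet normal 0.875 -0.119 0.470
outer loop
vertex -0.406 -2.645 2.314
vertex -0.422 -3.64 2.091
vertex 0.014 -2.981 1.447
endloop
endfacet
facet normal -0.875 0.119 -0.469
outer loop
vertex -2.049 -3.419 1.218
vertex -1.614 -2.759 0.573
vertex -1.63 -3.755 0.351
endloop
endfacet
facet normal -0.256 -0.937 0.239
outer loop
vertex -2.049 -3.419 1.218
vertex -1.63 -3.755 0.351
vertex -0.422 -3.64 2.091
endloop
endfacet
facet normal -0.255 -0.937 0.239
outer loop
vertex -0.422 -3.64 2.091
vertex -1.63 -3.755 0.351
vertex -0.002 -3.976 1.224
endloop
endfacet
facet normal 0.875 -0.119 0.470
outer loop
vertex -0.422 -3.64 2.091
vertex -0.002 -3.976 1.224
vertex 0.014 -2.981 1.447
endloop
endfacet
facet normal -0.875 0.119 -0.470
outer loop
vertex -1.63 -3.755 0.351
vertex -1.614 -2.759 0.573
vertex -1.194 -3.095 -0.294
endloop
endfacet
facet normal 0.228 -0.753 -0.617
outer loop
vertex -1.63 -3.755 0.351
vertex -1.194 -3.095 -0.294
vertex -0.002 -3.976 1.224
endloop
endfacet
facet normal 0.229 -0.753 -0.617
outer loop
vertex -0.002 -3.976 1.224
vertex -1.194 -3.095 -0.294
vertex 0.433 -3.316 0.58
endloop
endfacet
facet normal 0.875 -0.119 0.469
outer loop
vertex -0.002 -3.976 1.224
vertex 0.433 -3.316 0.58
vertex 0.014 -2.981 1.447
endloop
endfacet

endsolid


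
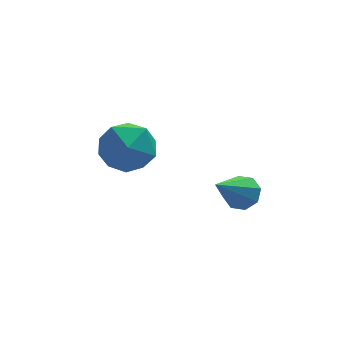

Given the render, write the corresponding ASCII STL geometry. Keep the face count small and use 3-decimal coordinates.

solid 
facet normal 0.567 0.478 -0.671
outer loop
vertex -0.594 0.481 2.569
vertex -0.92 0.957 2.633
vertex -0.442 0.75 2.889
endloop
endfacet
facet normal 0.540 -0.753 0.377
outer loop
vertex -0.594 0.481 2.569
vertex -0.442 0.75 2.889
vertex -1.86 0.163 3.747
endloop
endfacet
facet normal 0.567 0.478 -0.671
outer loop
vertex -0.442 0.75 2.889
vertex -0.92 0.957 2.633
vertex -0.571 1.14 3.058
endloop
endfacet
facet normal 0.560 -0.166 0.812
outer loop
vertex -0.442 0.75 2.889
vertex -0.571 1.14 3.058
vertex -1.86 0.163 3.747
endloop
endfacet
facet normal 0.567 0.477 -0.671
outer loop
vertex -0.571 1.14 3.058
vertex -0.92 0.957 2.633
vertex -0.904 1.423 2.978
endloop
endfacet
facet normal 0.151 0.429 0.891
outer loop
vertex -0.571 1.14 3.058
vertex -0.904 1.423 2.978
vertex -1.86 0.163 3.747
endloop
endfacet
facet normal 0.565 0.478 -0.672
outer loop
vertex -0.904 1.423 2.978
vertex -0.92 0.957 2.633
vertex -1.247 1.432 2.696
endloop
endfacet
facet normal -0.450 0.688 0.569
outer loop
vertex -0.904 1.423 2.978
vertex -1.247 1.432 2.696
vertex -1.86 0.163 3.747
endloop
endfacet
facet normal 0.566 0.479 -0.671
outer loop
vertex -1.247 1.432 2.696
vertex -0.92 0.957 2.633
vertex -1.398 1.163 2.377
endloop
endfacet
facet normal -0.888 0.458 0.035
outer loop
vertex -1.247 1.432 2.696
vertex -1.398 1.163 2.377
vertex -1.86 0.163 3.747
endloop
endfacet
facet normal 0.566 0.480 -0.671
outer loop
vertex -1.398 1.163 2.377
vertex -0.92 0.957 2.633
vertex -1.269 0.773 2.207
endloop
endfacet
facet normal -0.908 -0.127 -0.399
outer loop
vertex -1.398 1.163 2.377
vertex -1.269 0.773 2.207
vertex -1.86 0.163 3.747
endloop
endfacet
facet normal 0.566 0.479 -0.671
outer loop
vertex -1.269 0.773 2.207
vertex -0.92 0.957 2.633
vertex -0.936 0.491 2.287
endloop
endfacet
facet normal -0.498 -0.724 -0.478
outer loop
vertex -1.269 0.773 2.207
vertex -0.936 0.491 2.287
vertex -1.86 0.163 3.747
endloop
endfacet
facet normal 0.567 0.478 -0.671
outer loop
vertex -0.936 0.491 2.287
vertex -0.92 0.957 2.633
vertex -0.594 0.481 2.569
endloop
endfacet
facet normal 0.101 -0.982 -0.157
outer loop
vertex -0.936 0.491 2.287
vertex -0.594 0.481 2.569
vertex -1.86 0.163 3.747
endloop
endfacet
facet normal -0.942 0.161 -0.296
outer loop
vertex -4.071 4.049 1.928
vertex -4.406 3.668 2.788
vertex -4.216 4.646 2.715
endloop
endfacet
facet normal -0.500 0.643 -0.580
outer loop
vertex -4.071 4.049 1.928
vertex -4.216 4.646 2.715
vertex -3.405 4.761 2.144
endloop
endfacet
facet normal -0.004 0.294 -0.956
outer loop
vertex -4.071 4.049 1.928
vertex -3.405 4.761 2.144
vertex -3.093 3.855 1.864
endloop
endfacet
facet normal -0.139 -0.405 -0.904
outer loop
vertex -4.071 4.049 1.928
vertex -3.093 3.855 1.864
vertex -3.712 3.179 2.262
endloop
endfacet
facet normal -0.719 -0.487 -0.496
outer loop
vertex -4.071 4.049 1.928
vertex -3.712 3.179 2.262
vertex -4.406 3.668 2.788
endloop
endfacet
facet normal -0.172 0.984 -0.046
outer loop
vertex -3.405 4.761 2.144
vertex -4.216 4.646 2.715
vertex -3.328 4.821 3.138
endloop
endfacet
facet normal -0.887 0.203 0.415
outer loop
vertex -4.216 4.646 2.715
vertex -4.406 3.668 2.788
vertex -3.947 4.145 3.536
endloop
endfacet
facet normal -0.526 -0.845 0.092
outer loop
vertex -4.406 3.668 2.788
vertex -3.712 3.179 2.262
vertex -3.635 3.239 3.256
endloop
endfacet
facet normal 0.411 -0.712 -0.569
outer loop
vertex -3.712 3.179 2.262
vertex -3.093 3.855 1.864
vertex -2.824 3.354 2.685
endloop
endfacet
facet normal 0.630 0.419 -0.654
outer loop
vertex -3.093 3.855 1.864
vertex -3.405 4.761 2.144
vertex -2.634 4.332 2.612
endloop
endfacet
facet normal 0.139 0.405 0.904
outer loop
vertex -2.969 3.951 3.472
vertex -3.328 4.821 3.138
vertex -3.947 4.145 3.536
endloop
endfacet
facet normal 0.004 -0.294 0.956
outer loop
vertex -2.969 3.951 3.472
vertex -3.947 4.145 3.536
vertex -3.635 3.239 3.256
endloop
endfacet
facet normal 0.500 -0.643 0.580
outer loop
vertex -2.969 3.951 3.472
vertex -3.635 3.239 3.256
vertex -2.824 3.354 2.685
endloop
endfacet
facet normal 0.942 -0.161 0.296
outer loop
vertex -2.969 3.951 3.472
vertex -2.824 3.354 2.685
vertex -2.634 4.332 2.612
endloop
endfacet
facet normal 0.719 0.487 0.496
outer loop
vertex -2.969 3.951 3.472
vertex -2.634 4.332 2.612
vertex -3.328 4.821 3.138
endloop
endfacet
facet normal -0.411 0.712 0.569
outer loop
vertex -3.947 4.145 3.536
vertex -3.328 4.821 3.138
vertex -4.216 4.646 2.715
endloop
endfacet
facet normal -0.630 -0.419 0.654
outer loop
vertex -3.635 3.239 3.256
vertex -3.947 4.145 3.536
vertex -4.406 3.668 2.788
endloop
endfacet
facet normal 0.172 -0.984 0.046
outer loop
vertex -2.824 3.354 2.685
vertex -3.635 3.239 3.256
vertex -3.712 3.179 2.262
endloop
endfacet
facet normal 0.887 -0.203 -0.415
outer loop
vertex -2.634 4.332 2.612
vertex -2.824 3.354 2.685
vertex -3.093 3.855 1.864
endloop
endfacet
facet normal 0.526 0.845 -0.092
outer loop
vertex -3.328 4.821 3.138
vertex -2.634 4.332 2.612
vertex -3.405 4.761 2.144
endloop
endfacet

endsolid


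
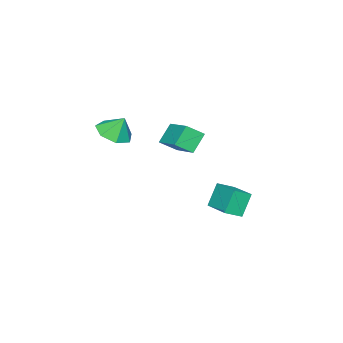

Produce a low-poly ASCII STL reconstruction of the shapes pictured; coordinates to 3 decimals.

solid 
facet normal -0.737 0.505 -0.449
outer loop
vertex -3.279 2.933 -3.229
vertex -2.413 4.571 -2.808
vertex -2.505 2.869 -4.571
endloop
endfacet
facet normal -0.455 -0.862 -0.221
outer loop
vertex -1.687 2.309 -4.072
vertex -3.279 2.933 -3.229
vertex -2.505 2.869 -4.571
endloop
endfacet
facet normal -0.737 0.505 -0.449
outer loop
vertex -2.505 2.869 -4.571
vertex -2.413 4.571 -2.808
vertex -1.639 4.507 -4.149
endloop
endfacet
facet normal 0.500 -0.041 -0.865
outer loop
vertex -1.639 4.507 -4.149
vertex -1.687 2.309 -4.072
vertex -2.505 2.869 -4.571
endloop
endfacet
facet normal -0.499 0.042 0.865
outer loop
vertex -3.279 2.933 -3.229
vertex -1.595 4.011 -2.309
vertex -2.413 4.571 -2.808
endloop
endfacet
facet normal -0.455 -0.862 -0.222
outer loop
vertex -2.461 2.373 -2.731
vertex -3.279 2.933 -3.229
vertex -1.687 2.309 -4.072
endloop
endfacet
facet normal -0.499 0.041 0.866
outer loop
vertex -2.461 2.373 -2.731
vertex -1.595 4.011 -2.309
vertex -3.279 2.933 -3.229
endloop
endfacet
facet normal 0.455 0.862 0.222
outer loop
vertex -2.413 4.571 -2.808
vertex -1.595 4.011 -2.309
vertex -1.639 4.507 -4.149
endloop
endfacet
facet normal 0.499 -0.041 -0.866
outer loop
vertex -0.821 3.947 -3.651
vertex -1.687 2.309 -4.072
vertex -1.639 4.507 -4.149
endloop
endfacet
facet normal 0.455 0.862 0.222
outer loop
vertex -1.639 4.507 -4.149
vertex -1.595 4.011 -2.309
vertex -0.821 3.947 -3.651
endloop
endfacet
facet normal 0.737 -0.505 0.449
outer loop
vertex -0.821 3.947 -3.651
vertex -2.461 2.373 -2.731
vertex -1.687 2.309 -4.072
endloop
endfacet
facet normal 0.737 -0.505 0.449
outer loop
vertex -1.595 4.011 -2.309
vertex -2.461 2.373 -2.731
vertex -0.821 3.947 -3.651
endloop
endfacet
facet normal 0.141 -0.446 -0.884
outer loop
vertex 3.839 -0.788 3.401
vertex 3.307 -0.027 2.932
vertex 4.328 -0.083 3.123
endloop
endfacet
facet normal 0.576 -0.079 0.814
outer loop
vertex 3.839 -0.788 3.401
vertex 4.328 -0.083 3.123
vertex 3.133 0.527 4.028
endloop
endfacet
facet normal 0.141 -0.446 -0.884
outer loop
vertex 4.328 -0.083 3.123
vertex 3.307 -0.027 2.932
vertex 4.049 0.665 2.701
endloop
endfacet
facet normal 0.666 0.539 0.516
outer loop
vertex 4.328 -0.083 3.123
vertex 4.049 0.665 2.701
vertex 3.133 0.527 4.028
endloop
endfacet
facet normal 0.141 -0.446 -0.884
outer loop
vertex 4.049 0.665 2.701
vertex 3.307 -0.027 2.932
vertex 3.211 0.891 2.453
endloop
endfacet
facet normal 0.189 0.955 0.230
outer loop
vertex 4.049 0.665 2.701
vertex 3.211 0.891 2.453
vertex 3.133 0.527 4.028
endloop
endfacet
facet normal 0.141 -0.446 -0.884
outer loop
vertex 3.211 0.891 2.453
vertex 3.307 -0.027 2.932
vertex 2.446 0.426 2.566
endloop
endfacet
facet normal -0.493 0.853 0.173
outer loop
vertex 3.211 0.891 2.453
vertex 2.446 0.426 2.566
vertex 3.133 0.527 4.028
endloop
endfacet
facet normal 0.140 -0.447 -0.884
outer loop
vertex 2.446 0.426 2.566
vertex 3.307 -0.027 2.932
vertex 2.329 -0.38 2.955
endloop
endfacet
facet normal -0.868 0.312 0.386
outer loop
vertex 2.446 0.426 2.566
vertex 2.329 -0.38 2.955
vertex 3.133 0.527 4.028
endloop
endfacet
facet normal 0.141 -0.447 -0.883
outer loop
vertex 2.329 -0.38 2.955
vertex 3.307 -0.027 2.932
vertex 2.949 -0.92 3.327
endloop
endfacet
facet normal -0.654 -0.261 0.710
outer loop
vertex 2.329 -0.38 2.955
vertex 2.949 -0.92 3.327
vertex 3.133 0.527 4.028
endloop
endfacet
facet normal 0.140 -0.447 -0.884
outer loop
vertex 2.949 -0.92 3.327
vertex 3.307 -0.027 2.932
vertex 3.839 -0.788 3.401
endloop
endfacet
facet normal -0.010 -0.435 0.900
outer loop
vertex 2.949 -0.92 3.327
vertex 3.839 -0.788 3.401
vertex 3.133 0.527 4.028
endloop
endfacet
facet normal -0.675 0.060 0.735
outer loop
vertex -1.368 0.137 1.565
vertex -0.336 1.867 2.372
vertex -2.022 0.834 0.908
endloop
endfacet
facet normal -0.476 -0.797 -0.372
outer loop
vertex -1.104 0.753 -0.092
vertex -1.368 0.137 1.565
vertex -2.022 0.834 0.908
endloop
endfacet
facet normal -0.675 0.060 0.735
outer loop
vertex -2.022 0.834 0.908
vertex -0.336 1.867 2.372
vertex -0.99 2.564 1.715
endloop
endfacet
facet normal -0.564 0.601 -0.566
outer loop
vertex -0.99 2.564 1.715
vertex -1.104 0.753 -0.092
vertex -2.022 0.834 0.908
endloop
endfacet
facet normal 0.564 -0.601 0.566
outer loop
vertex -1.368 0.137 1.565
vertex 0.582 1.786 1.372
vertex -0.336 1.867 2.372
endloop
endfacet
facet normal -0.476 -0.797 -0.372
outer loop
vertex -0.45 0.056 0.565
vertex -1.368 0.137 1.565
vertex -1.104 0.753 -0.092
endloop
endfacet
facet normal 0.564 -0.601 0.566
outer loop
vertex -0.45 0.056 0.565
vertex 0.582 1.786 1.372
vertex -1.368 0.137 1.565
endloop
endfacet
facet normal 0.476 0.797 0.372
outer loop
vertex -0.336 1.867 2.372
vertex 0.582 1.786 1.372
vertex -0.99 2.564 1.715
endloop
endfacet
facet normal -0.564 0.601 -0.566
outer loop
vertex -0.072 2.483 0.715
vertex -1.104 0.753 -0.092
vertex -0.99 2.564 1.715
endloop
endfacet
facet normal 0.476 0.797 0.372
outer loop
vertex -0.99 2.564 1.715
vertex 0.582 1.786 1.372
vertex -0.072 2.483 0.715
endloop
endfacet
facet normal 0.675 -0.060 -0.735
outer loop
vertex -0.072 2.483 0.715
vertex -0.45 0.056 0.565
vertex -1.104 0.753 -0.092
endloop
endfacet
facet normal 0.675 -0.060 -0.735
outer loop
vertex 0.582 1.786 1.372
vertex -0.45 0.056 0.565
vertex -0.072 2.483 0.715
endloop
endfacet

endsolid


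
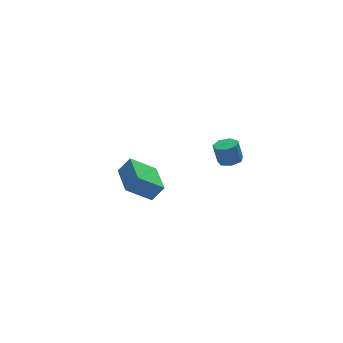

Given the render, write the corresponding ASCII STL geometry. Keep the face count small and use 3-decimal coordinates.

solid 
facet normal -0.578 0.157 -0.801
outer loop
vertex -3.506 2.003 -2.152
vertex -3.043 4.091 -2.078
vertex -2.09 1.727 -3.228
endloop
endfacet
facet normal -0.217 -0.976 -0.035
outer loop
vertex -1.437 1.549 -2.322
vertex -3.506 2.003 -2.152
vertex -2.09 1.727 -3.228
endloop
endfacet
facet normal -0.577 0.157 -0.801
outer loop
vertex -2.09 1.727 -3.228
vertex -3.043 4.091 -2.078
vertex -1.626 3.814 -3.153
endloop
endfacet
facet normal 0.787 -0.154 -0.597
outer loop
vertex -1.626 3.814 -3.153
vertex -1.437 1.549 -2.322
vertex -2.09 1.727 -3.228
endloop
endfacet
facet normal -0.787 0.153 0.597
outer loop
vertex -3.506 2.003 -2.152
vertex -2.39 3.913 -1.172
vertex -3.043 4.091 -2.078
endloop
endfacet
facet normal -0.217 -0.976 -0.035
outer loop
vertex -2.854 1.826 -1.247
vertex -3.506 2.003 -2.152
vertex -1.437 1.549 -2.322
endloop
endfacet
facet normal -0.787 0.154 0.597
outer loop
vertex -2.854 1.826 -1.247
vertex -2.39 3.913 -1.172
vertex -3.506 2.003 -2.152
endloop
endfacet
facet normal 0.217 0.975 0.035
outer loop
vertex -3.043 4.091 -2.078
vertex -2.39 3.913 -1.172
vertex -1.626 3.814 -3.153
endloop
endfacet
facet normal 0.787 -0.153 -0.597
outer loop
vertex -0.974 3.637 -2.248
vertex -1.437 1.549 -2.322
vertex -1.626 3.814 -3.153
endloop
endfacet
facet normal 0.217 0.976 0.035
outer loop
vertex -1.626 3.814 -3.153
vertex -2.39 3.913 -1.172
vertex -0.974 3.637 -2.248
endloop
endfacet
facet normal 0.577 -0.156 0.801
outer loop
vertex -0.974 3.637 -2.248
vertex -2.854 1.826 -1.247
vertex -1.437 1.549 -2.322
endloop
endfacet
facet normal 0.578 -0.157 0.801
outer loop
vertex -2.39 3.913 -1.172
vertex -2.854 1.826 -1.247
vertex -0.974 3.637 -2.248
endloop
endfacet
facet normal 0.171 -0.150 -0.974
outer loop
vertex 0.312 -4.087 3.262
vertex -0.341 -4.007 3.135
vertex 0.142 -3.542 3.148
endloop
endfacet
facet normal 0.941 0.318 0.116
outer loop
vertex 0.312 -4.087 3.262
vertex 0.142 -3.542 3.148
vertex 0.114 -3.913 4.391
endloop
endfacet
facet normal 0.941 0.318 0.116
outer loop
vertex 0.114 -3.913 4.391
vertex 0.142 -3.542 3.148
vertex -0.056 -3.369 4.278
endloop
endfacet
facet normal -0.170 0.149 0.974
outer loop
vertex 0.114 -3.913 4.391
vertex -0.056 -3.369 4.278
vertex -0.539 -3.833 4.265
endloop
endfacet
facet normal 0.170 -0.149 -0.974
outer loop
vertex 0.142 -3.542 3.148
vertex -0.341 -4.007 3.135
vertex -0.392 -3.348 3.025
endloop
endfacet
facet normal 0.357 0.931 -0.080
outer loop
vertex 0.142 -3.542 3.148
vertex -0.392 -3.348 3.025
vertex -0.056 -3.369 4.278
endloop
endfacet
facet normal 0.358 0.930 -0.080
outer loop
vertex -0.056 -3.369 4.278
vertex -0.392 -3.348 3.025
vertex -0.59 -3.174 4.155
endloop
endfacet
facet normal -0.170 0.149 0.974
outer loop
vertex -0.056 -3.369 4.278
vertex -0.59 -3.174 4.155
vertex -0.539 -3.833 4.265
endloop
endfacet
facet normal 0.169 -0.150 -0.974
outer loop
vertex -0.392 -3.348 3.025
vertex -0.341 -4.007 3.135
vertex -0.888 -3.649 2.985
endloop
endfacet
facet normal -0.494 0.842 -0.216
outer loop
vertex -0.392 -3.348 3.025
vertex -0.888 -3.649 2.985
vertex -0.59 -3.174 4.155
endloop
endfacet
facet normal -0.496 0.841 -0.215
outer loop
vertex -0.59 -3.174 4.155
vertex -0.888 -3.649 2.985
vertex -1.085 -3.476 4.114
endloop
endfacet
facet normal -0.172 0.149 0.974
outer loop
vertex -0.59 -3.174 4.155
vertex -1.085 -3.476 4.114
vertex -0.539 -3.833 4.265
endloop
endfacet
facet normal 0.169 -0.149 -0.974
outer loop
vertex -0.888 -3.649 2.985
vertex -0.341 -4.007 3.135
vertex -0.972 -4.22 3.058
endloop
endfacet
facet normal -0.975 0.119 -0.188
outer loop
vertex -0.888 -3.649 2.985
vertex -0.972 -4.22 3.058
vertex -1.085 -3.476 4.114
endloop
endfacet
facet normal -0.975 0.120 -0.189
outer loop
vertex -1.085 -3.476 4.114
vertex -0.972 -4.22 3.058
vertex -1.169 -4.046 4.187
endloop
endfacet
facet normal -0.171 0.150 0.974
outer loop
vertex -1.085 -3.476 4.114
vertex -1.169 -4.046 4.187
vertex -0.539 -3.833 4.265
endloop
endfacet
facet normal 0.169 -0.150 -0.974
outer loop
vertex -0.972 -4.22 3.058
vertex -0.341 -4.007 3.135
vertex -0.581 -4.63 3.189
endloop
endfacet
facet normal -0.721 -0.693 -0.019
outer loop
vertex -0.972 -4.22 3.058
vertex -0.581 -4.63 3.189
vertex -1.169 -4.046 4.187
endloop
endfacet
facet normal -0.722 -0.692 -0.021
outer loop
vertex -1.169 -4.046 4.187
vertex -0.581 -4.63 3.189
vertex -0.779 -4.457 4.319
endloop
endfacet
facet normal -0.171 0.150 0.974
outer loop
vertex -1.169 -4.046 4.187
vertex -0.779 -4.457 4.319
vertex -0.539 -3.833 4.265
endloop
endfacet
facet normal 0.171 -0.150 -0.974
outer loop
vertex -0.581 -4.63 3.189
vertex -0.341 -4.007 3.135
vertex -0.01 -4.571 3.28
endloop
endfacet
facet normal 0.076 -0.984 0.164
outer loop
vertex -0.581 -4.63 3.189
vertex -0.01 -4.571 3.28
vertex -0.779 -4.457 4.319
endloop
endfacet
facet normal 0.077 -0.983 0.165
outer loop
vertex -0.779 -4.457 4.319
vertex -0.01 -4.571 3.28
vertex -0.207 -4.397 4.409
endloop
endfacet
facet normal -0.169 0.149 0.974
outer loop
vertex -0.779 -4.457 4.319
vertex -0.207 -4.397 4.409
vertex -0.539 -3.833 4.265
endloop
endfacet
facet normal 0.171 -0.150 -0.974
outer loop
vertex -0.01 -4.571 3.28
vertex -0.341 -4.007 3.135
vertex 0.312 -4.087 3.262
endloop
endfacet
facet normal 0.815 -0.534 0.225
outer loop
vertex -0.01 -4.571 3.28
vertex 0.312 -4.087 3.262
vertex -0.207 -4.397 4.409
endloop
endfacet
facet normal 0.816 -0.533 0.225
outer loop
vertex -0.207 -4.397 4.409
vertex 0.312 -4.087 3.262
vertex 0.114 -3.913 4.391
endloop
endfacet
facet normal -0.170 0.149 0.974
outer loop
vertex -0.207 -4.397 4.409
vertex 0.114 -3.913 4.391
vertex -0.539 -3.833 4.265
endloop
endfacet

endsolid


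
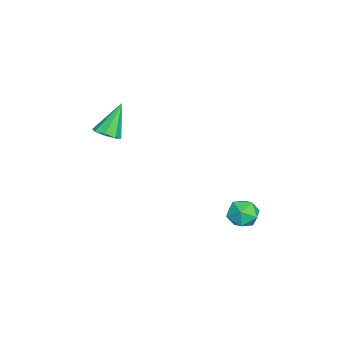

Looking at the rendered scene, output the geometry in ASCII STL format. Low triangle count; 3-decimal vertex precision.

solid 
facet normal 0.420 -0.307 -0.854
outer loop
vertex 2.494 -3.538 1.877
vertex 1.812 -3.539 1.542
vertex 2.367 -3.027 1.631
endloop
endfacet
facet normal 0.693 0.445 0.567
outer loop
vertex 2.494 -3.538 1.877
vertex 2.367 -3.027 1.631
vertex 0.968 -2.921 3.258
endloop
endfacet
facet normal 0.421 -0.308 -0.853
outer loop
vertex 2.367 -3.027 1.631
vertex 1.812 -3.539 1.542
vertex 1.915 -2.816 1.332
endloop
endfacet
facet normal 0.303 0.932 0.200
outer loop
vertex 2.367 -3.027 1.631
vertex 1.915 -2.816 1.332
vertex 0.968 -2.921 3.258
endloop
endfacet
facet normal 0.420 -0.308 -0.854
outer loop
vertex 1.915 -2.816 1.332
vertex 1.812 -3.539 1.542
vertex 1.402 -3.028 1.156
endloop
endfacet
facet normal -0.344 0.931 -0.118
outer loop
vertex 1.915 -2.816 1.332
vertex 1.402 -3.028 1.156
vertex 0.968 -2.921 3.258
endloop
endfacet
facet normal 0.420 -0.308 -0.854
outer loop
vertex 1.402 -3.028 1.156
vertex 1.812 -3.539 1.542
vertex 1.13 -3.54 1.207
endloop
endfacet
facet normal -0.873 0.444 -0.203
outer loop
vertex 1.402 -3.028 1.156
vertex 1.13 -3.54 1.207
vertex 0.968 -2.921 3.258
endloop
endfacet
facet normal 0.420 -0.307 -0.854
outer loop
vertex 1.13 -3.54 1.207
vertex 1.812 -3.539 1.542
vertex 1.257 -4.051 1.453
endloop
endfacet
facet normal -0.970 -0.243 -0.003
outer loop
vertex 1.13 -3.54 1.207
vertex 1.257 -4.051 1.453
vertex 0.968 -2.921 3.258
endloop
endfacet
facet normal 0.420 -0.307 -0.854
outer loop
vertex 1.257 -4.051 1.453
vertex 1.812 -3.539 1.542
vertex 1.71 -4.262 1.752
endloop
endfacet
facet normal -0.580 -0.729 0.364
outer loop
vertex 1.257 -4.051 1.453
vertex 1.71 -4.262 1.752
vertex 0.968 -2.921 3.258
endloop
endfacet
facet normal 0.421 -0.307 -0.854
outer loop
vertex 1.71 -4.262 1.752
vertex 1.812 -3.539 1.542
vertex 2.222 -4.05 1.928
endloop
endfacet
facet normal 0.067 -0.728 0.682
outer loop
vertex 1.71 -4.262 1.752
vertex 2.222 -4.05 1.928
vertex 0.968 -2.921 3.258
endloop
endfacet
facet normal 0.420 -0.308 -0.854
outer loop
vertex 2.222 -4.05 1.928
vertex 1.812 -3.539 1.542
vertex 2.494 -3.538 1.877
endloop
endfacet
facet normal 0.596 -0.240 0.766
outer loop
vertex 2.222 -4.05 1.928
vertex 2.494 -3.538 1.877
vertex 0.968 -2.921 3.258
endloop
endfacet
facet normal 0.074 0.956 -0.282
outer loop
vertex 1.796 3.695 -4.526
vertex 1.193 3.944 -3.841
vertex 2.123 3.923 -3.667
endloop
endfacet
facet normal 0.680 0.602 -0.419
outer loop
vertex 1.796 3.695 -4.526
vertex 2.123 3.923 -3.667
vertex 2.49 3.185 -4.133
endloop
endfacet
facet normal 0.523 0.057 -0.850
outer loop
vertex 1.796 3.695 -4.526
vertex 2.49 3.185 -4.133
vertex 1.787 2.752 -4.595
endloop
endfacet
facet normal -0.178 0.073 -0.981
outer loop
vertex 1.796 3.695 -4.526
vertex 1.787 2.752 -4.595
vertex 0.985 3.221 -4.414
endloop
endfacet
facet normal -0.455 0.630 -0.630
outer loop
vertex 1.796 3.695 -4.526
vertex 0.985 3.221 -4.414
vertex 1.193 3.944 -3.841
endloop
endfacet
facet normal 0.922 0.334 0.198
outer loop
vertex 2.49 3.185 -4.133
vertex 2.123 3.923 -3.667
vertex 2.315 3.119 -3.206
endloop
endfacet
facet normal -0.058 0.907 0.418
outer loop
vertex 2.123 3.923 -3.667
vertex 1.193 3.944 -3.841
vertex 1.513 3.588 -3.025
endloop
endfacet
facet normal -0.914 0.378 -0.146
outer loop
vertex 1.193 3.944 -3.841
vertex 0.985 3.221 -4.414
vertex 0.81 3.155 -3.487
endloop
endfacet
facet normal -0.466 -0.521 -0.715
outer loop
vertex 0.985 3.221 -4.414
vertex 1.787 2.752 -4.595
vertex 1.177 2.417 -3.953
endloop
endfacet
facet normal 0.668 -0.549 -0.502
outer loop
vertex 1.787 2.752 -4.595
vertex 2.49 3.185 -4.133
vertex 2.107 2.396 -3.779
endloop
endfacet
facet normal 0.178 -0.073 0.981
outer loop
vertex 1.504 2.645 -3.094
vertex 2.315 3.119 -3.206
vertex 1.513 3.588 -3.025
endloop
endfacet
facet normal -0.523 -0.057 0.850
outer loop
vertex 1.504 2.645 -3.094
vertex 1.513 3.588 -3.025
vertex 0.81 3.155 -3.487
endloop
endfacet
facet normal -0.680 -0.602 0.419
outer loop
vertex 1.504 2.645 -3.094
vertex 0.81 3.155 -3.487
vertex 1.177 2.417 -3.953
endloop
endfacet
facet normal -0.074 -0.956 0.282
outer loop
vertex 1.504 2.645 -3.094
vertex 1.177 2.417 -3.953
vertex 2.107 2.396 -3.779
endloop
endfacet
facet normal 0.455 -0.630 0.630
outer loop
vertex 1.504 2.645 -3.094
vertex 2.107 2.396 -3.779
vertex 2.315 3.119 -3.206
endloop
endfacet
facet normal 0.466 0.521 0.715
outer loop
vertex 1.513 3.588 -3.025
vertex 2.315 3.119 -3.206
vertex 2.123 3.923 -3.667
endloop
endfacet
facet normal -0.668 0.549 0.502
outer loop
vertex 0.81 3.155 -3.487
vertex 1.513 3.588 -3.025
vertex 1.193 3.944 -3.841
endloop
endfacet
facet normal -0.922 -0.334 -0.198
outer loop
vertex 1.177 2.417 -3.953
vertex 0.81 3.155 -3.487
vertex 0.985 3.221 -4.414
endloop
endfacet
facet normal 0.058 -0.907 -0.418
outer loop
vertex 2.107 2.396 -3.779
vertex 1.177 2.417 -3.953
vertex 1.787 2.752 -4.595
endloop
endfacet
facet normal 0.914 -0.378 0.146
outer loop
vertex 2.315 3.119 -3.206
vertex 2.107 2.396 -3.779
vertex 2.49 3.185 -4.133
endloop
endfacet

endsolid


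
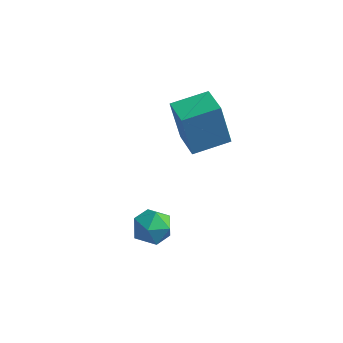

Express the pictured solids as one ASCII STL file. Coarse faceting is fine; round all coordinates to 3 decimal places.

solid 
facet normal -0.514 0.242 0.823
outer loop
vertex 0.039 -0.763 0.26
vertex -0.097 -1.681 0.445
vertex 0.664 -1.237 0.79
endloop
endfacet
facet normal -0.019 0.734 0.679
outer loop
vertex 0.039 -0.763 0.26
vertex 0.664 -1.237 0.79
vertex 0.967 -0.625 0.136
endloop
endfacet
facet normal -0.144 0.989 0.024
outer loop
vertex 0.039 -0.763 0.26
vertex 0.967 -0.625 0.136
vertex 0.394 -0.69 -0.614
endloop
endfacet
facet normal -0.718 0.654 -0.237
outer loop
vertex 0.039 -0.763 0.26
vertex 0.394 -0.69 -0.614
vertex -0.264 -1.343 -0.423
endloop
endfacet
facet normal -0.947 0.192 0.257
outer loop
vertex 0.039 -0.763 0.26
vertex -0.264 -1.343 -0.423
vertex -0.097 -1.681 0.445
endloop
endfacet
facet normal 0.618 0.411 0.671
outer loop
vertex 0.967 -0.625 0.136
vertex 0.664 -1.237 0.79
vertex 1.404 -1.457 0.243
endloop
endfacet
facet normal -0.185 -0.386 0.904
outer loop
vertex 0.664 -1.237 0.79
vertex -0.097 -1.681 0.445
vertex 0.746 -2.11 0.434
endloop
endfacet
facet normal -0.885 -0.466 -0.011
outer loop
vertex -0.097 -1.681 0.445
vertex -0.264 -1.343 -0.423
vertex 0.173 -2.175 -0.316
endloop
endfacet
facet normal -0.515 0.282 -0.810
outer loop
vertex -0.264 -1.343 -0.423
vertex 0.394 -0.69 -0.614
vertex 0.476 -1.563 -0.97
endloop
endfacet
facet normal 0.414 0.824 -0.388
outer loop
vertex 0.394 -0.69 -0.614
vertex 0.967 -0.625 0.136
vertex 1.237 -1.119 -0.625
endloop
endfacet
facet normal 0.718 -0.654 0.237
outer loop
vertex 1.101 -2.037 -0.44
vertex 1.404 -1.457 0.243
vertex 0.746 -2.11 0.434
endloop
endfacet
facet normal 0.144 -0.989 -0.024
outer loop
vertex 1.101 -2.037 -0.44
vertex 0.746 -2.11 0.434
vertex 0.173 -2.175 -0.316
endloop
endfacet
facet normal 0.019 -0.734 -0.679
outer loop
vertex 1.101 -2.037 -0.44
vertex 0.173 -2.175 -0.316
vertex 0.476 -1.563 -0.97
endloop
endfacet
facet normal 0.514 -0.242 -0.823
outer loop
vertex 1.101 -2.037 -0.44
vertex 0.476 -1.563 -0.97
vertex 1.237 -1.119 -0.625
endloop
endfacet
facet normal 0.947 -0.192 -0.257
outer loop
vertex 1.101 -2.037 -0.44
vertex 1.237 -1.119 -0.625
vertex 1.404 -1.457 0.243
endloop
endfacet
facet normal 0.515 -0.282 0.810
outer loop
vertex 0.746 -2.11 0.434
vertex 1.404 -1.457 0.243
vertex 0.664 -1.237 0.79
endloop
endfacet
facet normal -0.414 -0.824 0.388
outer loop
vertex 0.173 -2.175 -0.316
vertex 0.746 -2.11 0.434
vertex -0.097 -1.681 0.445
endloop
endfacet
facet normal -0.618 -0.411 -0.671
outer loop
vertex 0.476 -1.563 -0.97
vertex 0.173 -2.175 -0.316
vertex -0.264 -1.343 -0.423
endloop
endfacet
facet normal 0.185 0.386 -0.904
outer loop
vertex 1.237 -1.119 -0.625
vertex 0.476 -1.563 -0.97
vertex 0.394 -0.69 -0.614
endloop
endfacet
facet normal 0.885 0.466 0.011
outer loop
vertex 1.404 -1.457 0.243
vertex 1.237 -1.119 -0.625
vertex 0.967 -0.625 0.136
endloop
endfacet
facet normal -0.673 -0.719 -0.172
outer loop
vertex 0.01 2.307 3.521
vertex -1.091 3.39 3.302
vertex 0.486 2.365 1.415
endloop
endfacet
facet normal 0.706 -0.695 0.140
outer loop
vertex 1.671 3.63 1.718
vertex 0.01 2.307 3.521
vertex 0.486 2.365 1.415
endloop
endfacet
facet normal -0.673 -0.719 -0.172
outer loop
vertex 0.486 2.365 1.415
vertex -1.091 3.39 3.302
vertex -0.615 3.448 1.196
endloop
endfacet
facet normal 0.220 0.027 -0.975
outer loop
vertex -0.615 3.448 1.196
vertex 1.671 3.63 1.718
vertex 0.486 2.365 1.415
endloop
endfacet
facet normal -0.220 -0.027 0.975
outer loop
vertex 0.01 2.307 3.521
vertex 0.094 4.655 3.605
vertex -1.091 3.39 3.302
endloop
endfacet
facet normal 0.706 -0.695 0.140
outer loop
vertex 1.195 3.572 3.824
vertex 0.01 2.307 3.521
vertex 1.671 3.63 1.718
endloop
endfacet
facet normal -0.220 -0.027 0.975
outer loop
vertex 1.195 3.572 3.824
vertex 0.094 4.655 3.605
vertex 0.01 2.307 3.521
endloop
endfacet
facet normal -0.706 0.695 -0.140
outer loop
vertex -1.091 3.39 3.302
vertex 0.094 4.655 3.605
vertex -0.615 3.448 1.196
endloop
endfacet
facet normal 0.220 0.027 -0.975
outer loop
vertex 0.57 4.713 1.499
vertex 1.671 3.63 1.718
vertex -0.615 3.448 1.196
endloop
endfacet
facet normal -0.706 0.695 -0.140
outer loop
vertex -0.615 3.448 1.196
vertex 0.094 4.655 3.605
vertex 0.57 4.713 1.499
endloop
endfacet
facet normal 0.673 0.719 0.172
outer loop
vertex 0.57 4.713 1.499
vertex 1.195 3.572 3.824
vertex 1.671 3.63 1.718
endloop
endfacet
facet normal 0.673 0.719 0.172
outer loop
vertex 0.094 4.655 3.605
vertex 1.195 3.572 3.824
vertex 0.57 4.713 1.499
endloop
endfacet

endsolid


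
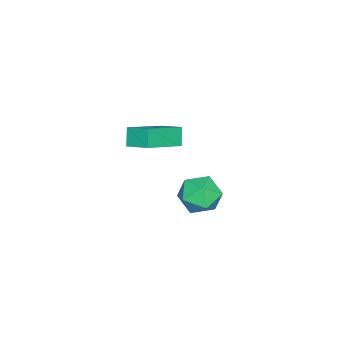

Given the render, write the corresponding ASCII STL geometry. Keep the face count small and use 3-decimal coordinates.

solid 
facet normal -0.431 0.854 -0.293
outer loop
vertex -0.043 -1.941 -3.348
vertex -0.863 -2.186 -2.855
vertex -0.15 -1.671 -2.403
endloop
endfacet
facet normal 0.275 0.932 -0.235
outer loop
vertex -0.043 -1.941 -3.348
vertex -0.15 -1.671 -2.403
vertex 0.721 -2.009 -2.724
endloop
endfacet
facet normal 0.586 0.458 -0.668
outer loop
vertex -0.043 -1.941 -3.348
vertex 0.721 -2.009 -2.724
vertex 0.547 -2.734 -3.374
endloop
endfacet
facet normal 0.073 0.087 -0.994
outer loop
vertex -0.043 -1.941 -3.348
vertex 0.547 -2.734 -3.374
vertex -0.432 -2.843 -3.455
endloop
endfacet
facet normal -0.557 0.331 -0.762
outer loop
vertex -0.043 -1.941 -3.348
vertex -0.432 -2.843 -3.455
vertex -0.863 -2.186 -2.855
endloop
endfacet
facet normal 0.461 0.773 0.436
outer loop
vertex 0.721 -2.009 -2.724
vertex -0.15 -1.671 -2.403
vertex 0.372 -2.297 -1.845
endloop
endfacet
facet normal -0.683 0.646 0.341
outer loop
vertex -0.15 -1.671 -2.403
vertex -0.863 -2.186 -2.855
vertex -0.607 -2.406 -1.926
endloop
endfacet
facet normal -0.886 -0.200 -0.418
outer loop
vertex -0.863 -2.186 -2.855
vertex -0.432 -2.843 -3.455
vertex -0.781 -3.131 -2.576
endloop
endfacet
facet normal 0.132 -0.596 -0.792
outer loop
vertex -0.432 -2.843 -3.455
vertex 0.547 -2.734 -3.374
vertex 0.09 -3.469 -2.897
endloop
endfacet
facet normal 0.964 0.006 -0.264
outer loop
vertex 0.547 -2.734 -3.374
vertex 0.721 -2.009 -2.724
vertex 0.803 -2.954 -2.445
endloop
endfacet
facet normal -0.073 -0.087 0.994
outer loop
vertex -0.017 -3.199 -1.952
vertex 0.372 -2.297 -1.845
vertex -0.607 -2.406 -1.926
endloop
endfacet
facet normal -0.586 -0.458 0.668
outer loop
vertex -0.017 -3.199 -1.952
vertex -0.607 -2.406 -1.926
vertex -0.781 -3.131 -2.576
endloop
endfacet
facet normal -0.275 -0.932 0.235
outer loop
vertex -0.017 -3.199 -1.952
vertex -0.781 -3.131 -2.576
vertex 0.09 -3.469 -2.897
endloop
endfacet
facet normal 0.431 -0.854 0.293
outer loop
vertex -0.017 -3.199 -1.952
vertex 0.09 -3.469 -2.897
vertex 0.803 -2.954 -2.445
endloop
endfacet
facet normal 0.557 -0.331 0.762
outer loop
vertex -0.017 -3.199 -1.952
vertex 0.803 -2.954 -2.445
vertex 0.372 -2.297 -1.845
endloop
endfacet
facet normal -0.132 0.596 0.792
outer loop
vertex -0.607 -2.406 -1.926
vertex 0.372 -2.297 -1.845
vertex -0.15 -1.671 -2.403
endloop
endfacet
facet normal -0.964 -0.006 0.264
outer loop
vertex -0.781 -3.131 -2.576
vertex -0.607 -2.406 -1.926
vertex -0.863 -2.186 -2.855
endloop
endfacet
facet normal -0.461 -0.773 -0.436
outer loop
vertex 0.09 -3.469 -2.897
vertex -0.781 -3.131 -2.576
vertex -0.432 -2.843 -3.455
endloop
endfacet
facet normal 0.683 -0.646 -0.341
outer loop
vertex 0.803 -2.954 -2.445
vertex 0.09 -3.469 -2.897
vertex 0.547 -2.734 -3.374
endloop
endfacet
facet normal 0.886 0.200 0.418
outer loop
vertex 0.372 -2.297 -1.845
vertex 0.803 -2.954 -2.445
vertex 0.721 -2.009 -2.724
endloop
endfacet
facet normal -0.820 0.387 -0.421
outer loop
vertex 0.88 -3.805 1.715
vertex 1.134 -2.858 2.091
vertex 1.32 -3.642 1.007
endloop
endfacet
facet normal -0.242 -0.902 -0.358
outer loop
vertex 2.846 -4.362 1.789
vertex 0.88 -3.805 1.715
vertex 1.32 -3.642 1.007
endloop
endfacet
facet normal -0.820 0.387 -0.421
outer loop
vertex 1.32 -3.642 1.007
vertex 1.134 -2.858 2.091
vertex 1.574 -2.695 1.383
endloop
endfacet
facet normal 0.518 0.192 -0.834
outer loop
vertex 1.574 -2.695 1.383
vertex 2.846 -4.362 1.789
vertex 1.32 -3.642 1.007
endloop
endfacet
facet normal -0.518 -0.192 0.834
outer loop
vertex 0.88 -3.805 1.715
vertex 2.66 -3.578 2.873
vertex 1.134 -2.858 2.091
endloop
endfacet
facet normal -0.242 -0.902 -0.358
outer loop
vertex 2.406 -4.525 2.497
vertex 0.88 -3.805 1.715
vertex 2.846 -4.362 1.789
endloop
endfacet
facet normal -0.518 -0.192 0.834
outer loop
vertex 2.406 -4.525 2.497
vertex 2.66 -3.578 2.873
vertex 0.88 -3.805 1.715
endloop
endfacet
facet normal 0.242 0.902 0.358
outer loop
vertex 1.134 -2.858 2.091
vertex 2.66 -3.578 2.873
vertex 1.574 -2.695 1.383
endloop
endfacet
facet normal 0.518 0.192 -0.834
outer loop
vertex 3.1 -3.415 2.165
vertex 2.846 -4.362 1.789
vertex 1.574 -2.695 1.383
endloop
endfacet
facet normal 0.242 0.902 0.358
outer loop
vertex 1.574 -2.695 1.383
vertex 2.66 -3.578 2.873
vertex 3.1 -3.415 2.165
endloop
endfacet
facet normal 0.820 -0.387 0.421
outer loop
vertex 3.1 -3.415 2.165
vertex 2.406 -4.525 2.497
vertex 2.846 -4.362 1.789
endloop
endfacet
facet normal 0.820 -0.387 0.421
outer loop
vertex 2.66 -3.578 2.873
vertex 2.406 -4.525 2.497
vertex 3.1 -3.415 2.165
endloop
endfacet

endsolid
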